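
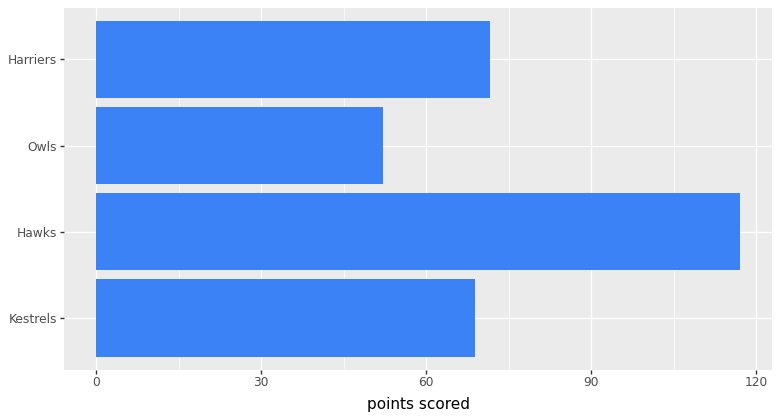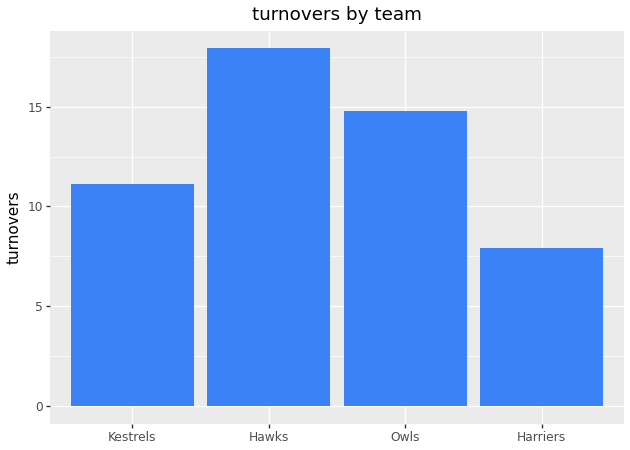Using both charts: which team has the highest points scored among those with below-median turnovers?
Chart 2 median turnovers ≈ 12; below-median teams: Kestrels, Harriers. Among those, Harriers has the highest points scored (≈ 80).

Harriers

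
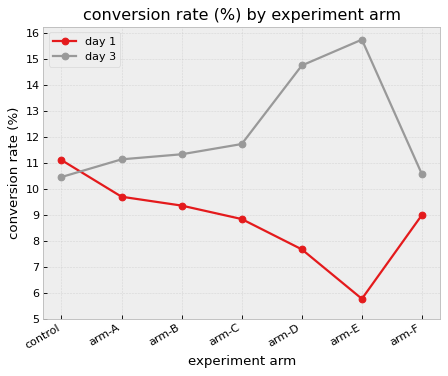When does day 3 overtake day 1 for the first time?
control: day 3 ≈ 10 vs day 1 ≈ 11 (not yet); arm-A: day 3 ≈ 11 vs day 1 ≈ 10 (first crossover).

arm-A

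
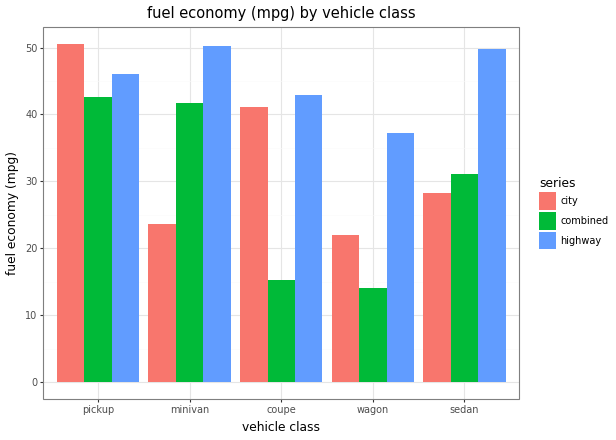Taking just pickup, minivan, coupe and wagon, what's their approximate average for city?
≈ 34

(50 + 25 + 40 + 20) / 4 ≈ 34.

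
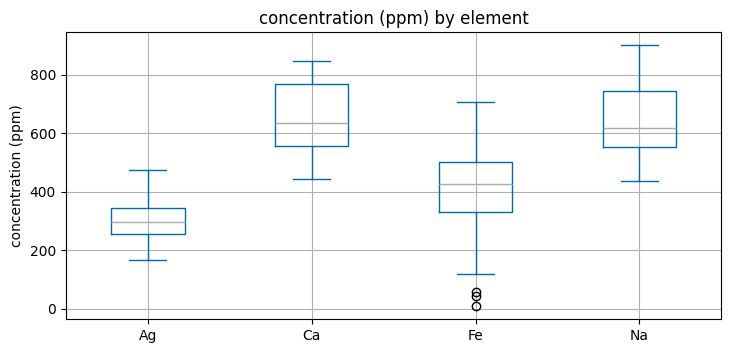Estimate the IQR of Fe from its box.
Q3 ≈ 500, Q1 ≈ 350; IQR ≈ 150.

≈ 150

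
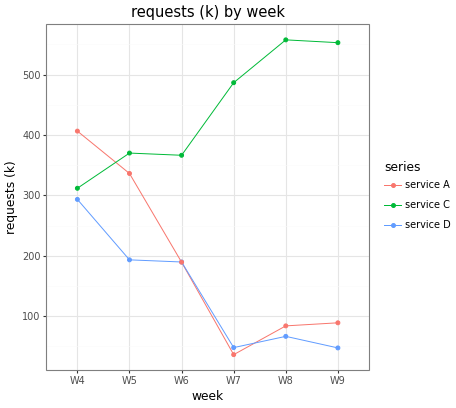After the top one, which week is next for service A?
Top 3 for service A: W4 ≈ 400, W5 ≈ 350, W6 ≈ 200.

W5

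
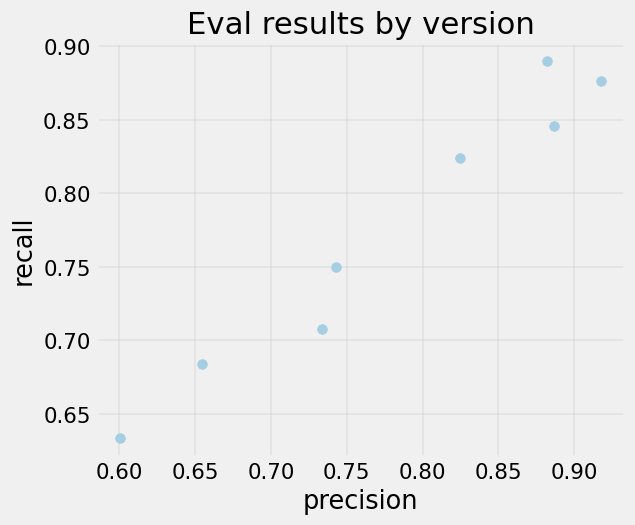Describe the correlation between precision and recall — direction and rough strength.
Points are positively correlated; strong (|r| ≈ 1.0).

positive, strong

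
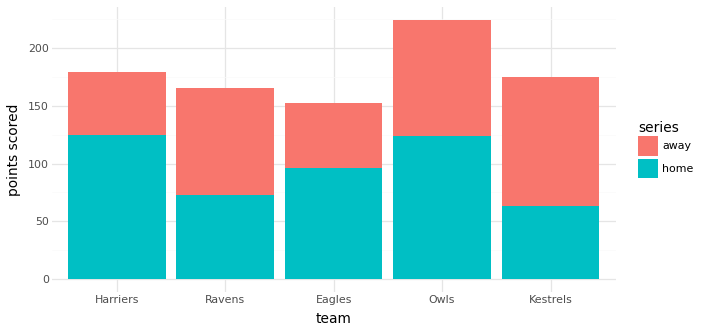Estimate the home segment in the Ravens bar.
home top ≈ 80, bottom ≈ 0; segment ≈ 80.

≈ 80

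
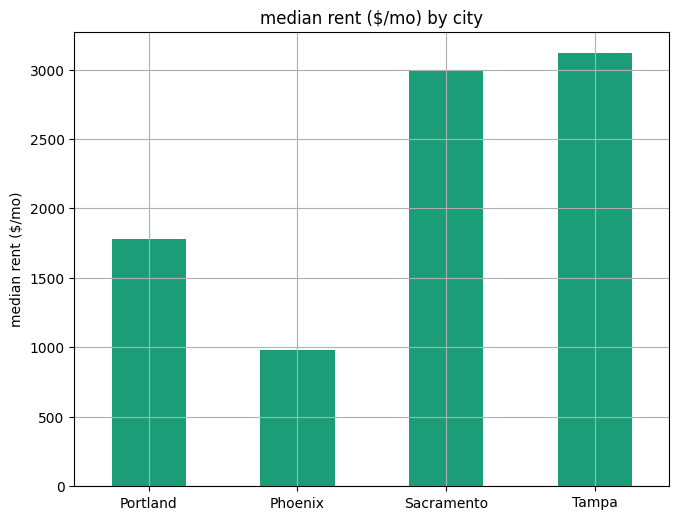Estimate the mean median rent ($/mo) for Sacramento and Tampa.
≈ 3000

(3000 + 3000) / 2 ≈ 3000.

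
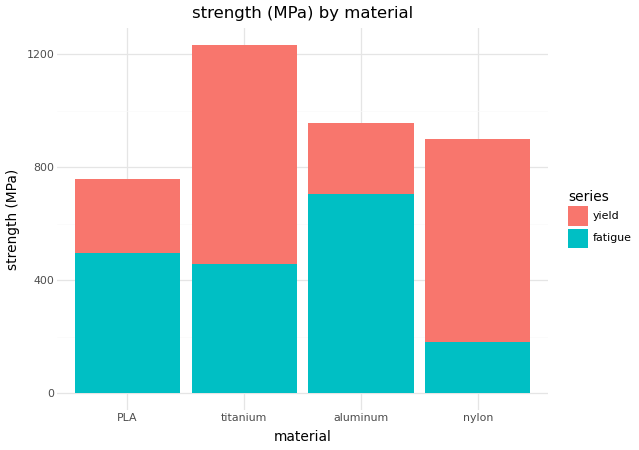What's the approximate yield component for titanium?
yield top ≈ 1200, bottom ≈ 400; segment ≈ 800.

≈ 800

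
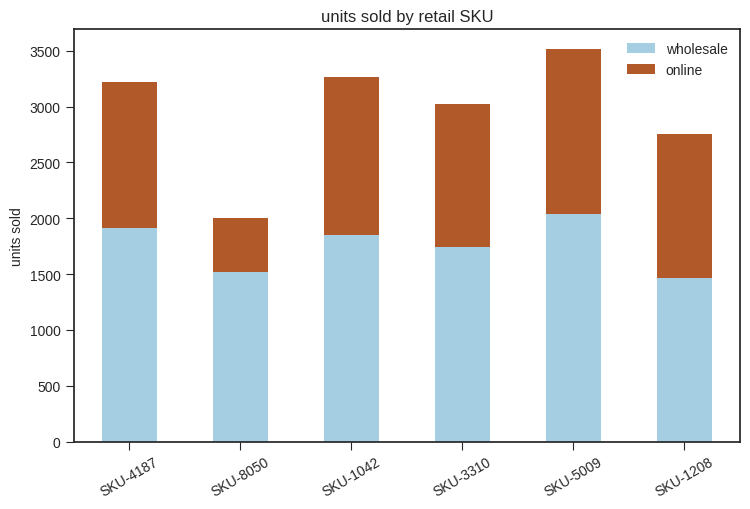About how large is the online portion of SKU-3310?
≈ 1500

online top ≈ 3000, bottom ≈ 1500; segment ≈ 1500.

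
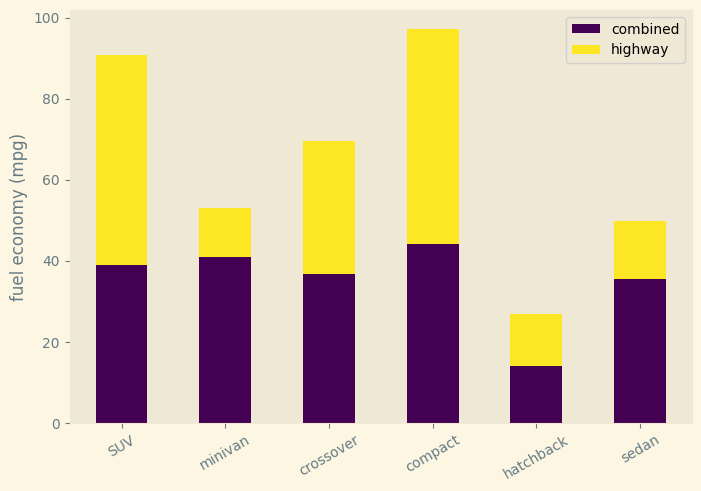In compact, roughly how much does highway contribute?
highway top ≈ 100, bottom ≈ 40; segment ≈ 60.

≈ 60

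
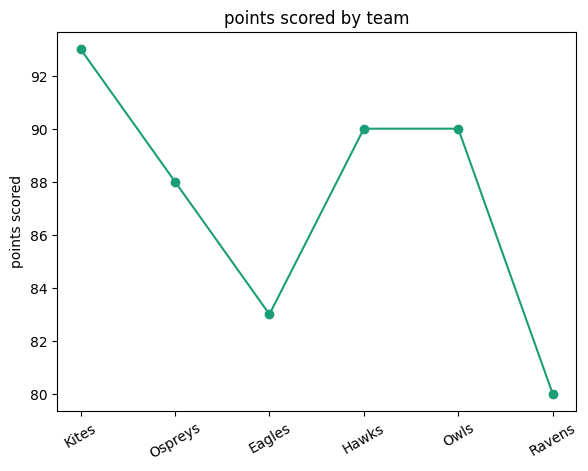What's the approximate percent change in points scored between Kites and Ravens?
≈ -13%

Kites ≈ 92, Ravens ≈ 80; (80 − 92) / 92 ≈ -13%.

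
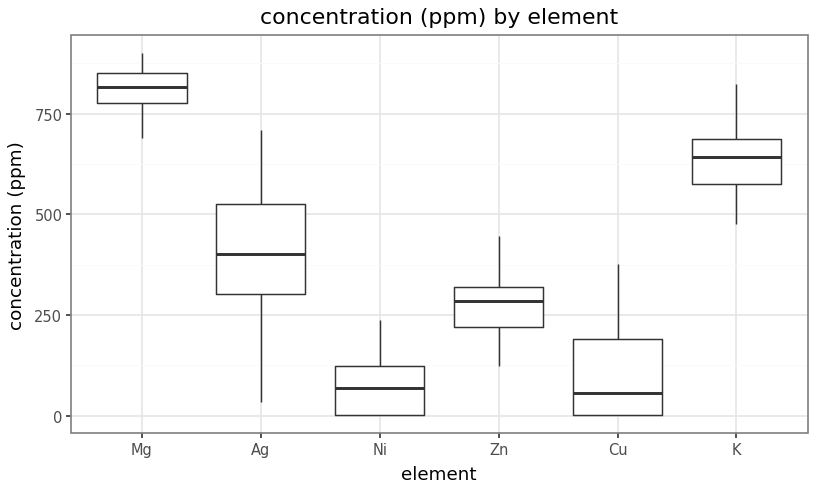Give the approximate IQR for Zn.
≈ 100

Q3 ≈ 300, Q1 ≈ 200; IQR ≈ 100.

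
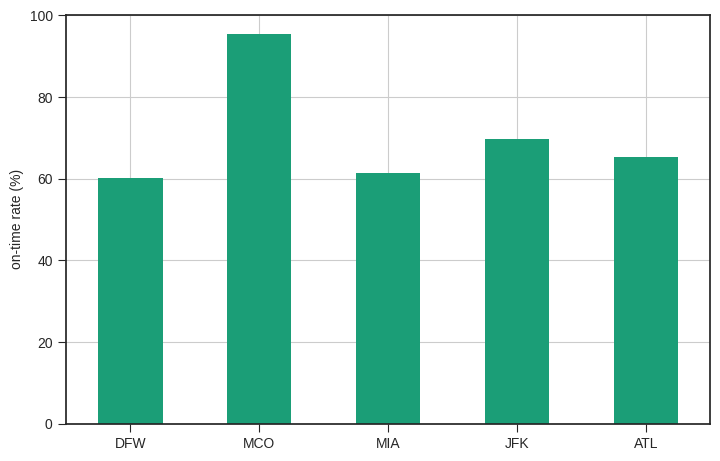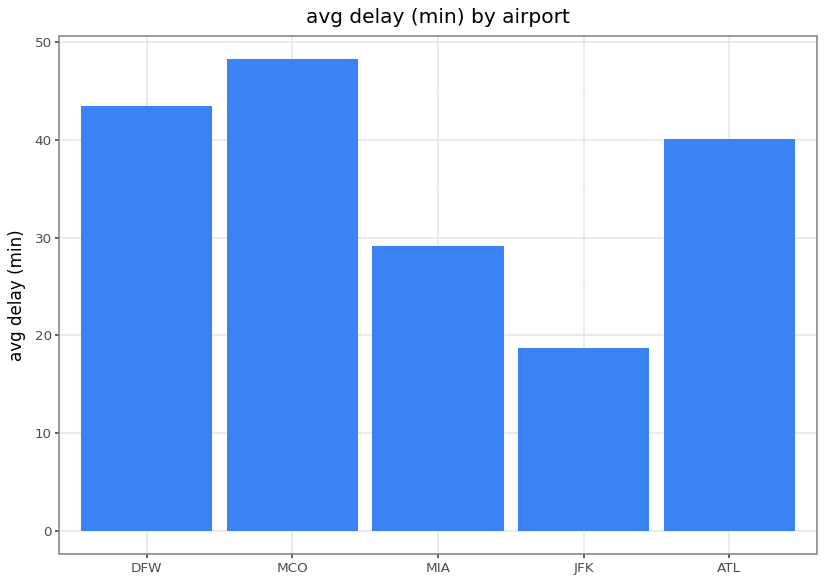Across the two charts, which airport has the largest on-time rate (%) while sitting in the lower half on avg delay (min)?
JFK

Chart 2 median avg delay (min) ≈ 40; below-median airports: MIA, JFK. Among those, JFK has the highest on-time rate (%) (≈ 70).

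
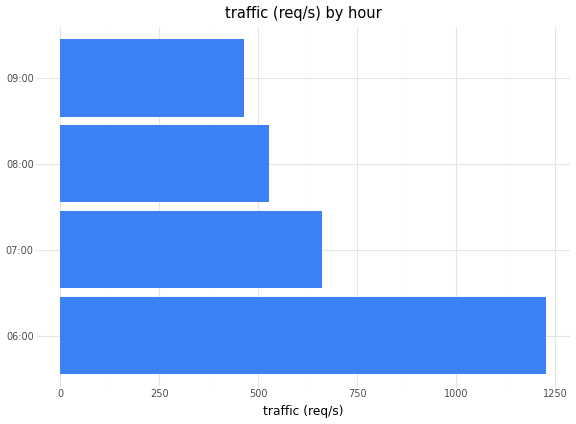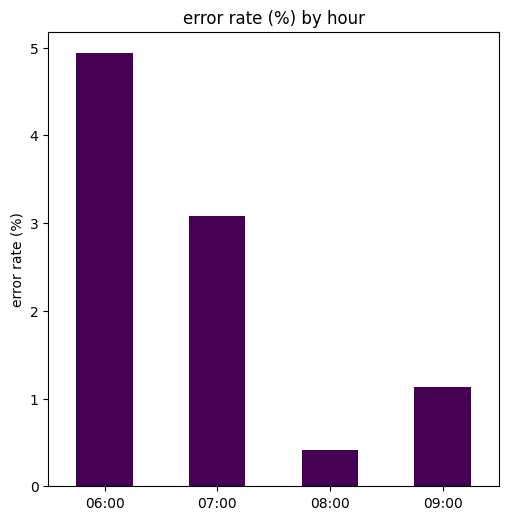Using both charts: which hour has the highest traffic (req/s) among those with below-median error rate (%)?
Chart 2 median error rate (%) ≈ 2; below-median hours: 08:00, 09:00. Among those, 08:00 has the highest traffic (req/s) (≈ 600).

08:00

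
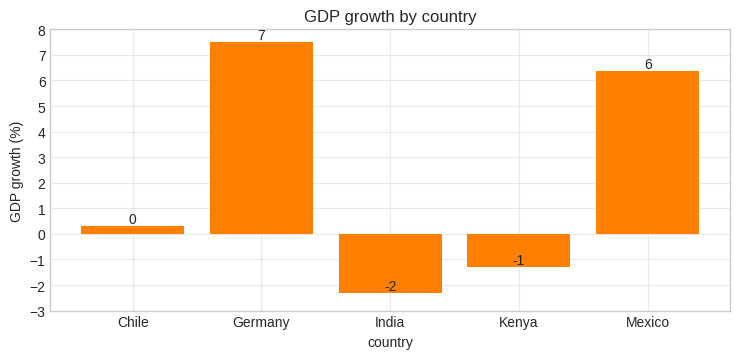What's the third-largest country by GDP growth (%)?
Top 4: Germany ≈ 7, Mexico ≈ 6, Chile ≈ 0, Kenya ≈ -1.

Chile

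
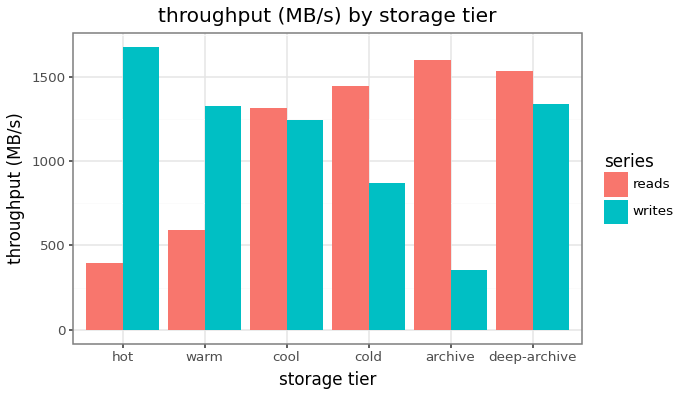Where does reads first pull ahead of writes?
warm: reads ≈ 600 vs writes ≈ 1400 (not yet); cool: reads ≈ 1400 vs writes ≈ 1200 (first crossover).

cool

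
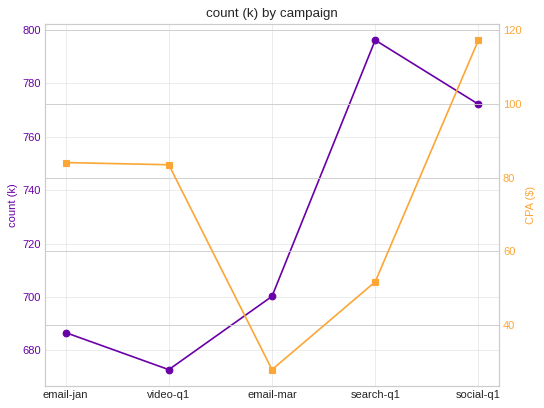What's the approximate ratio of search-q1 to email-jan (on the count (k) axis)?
≈ 1.18×

search-q1 ≈ 800, email-jan ≈ 680; 800/680 ≈ 1.18.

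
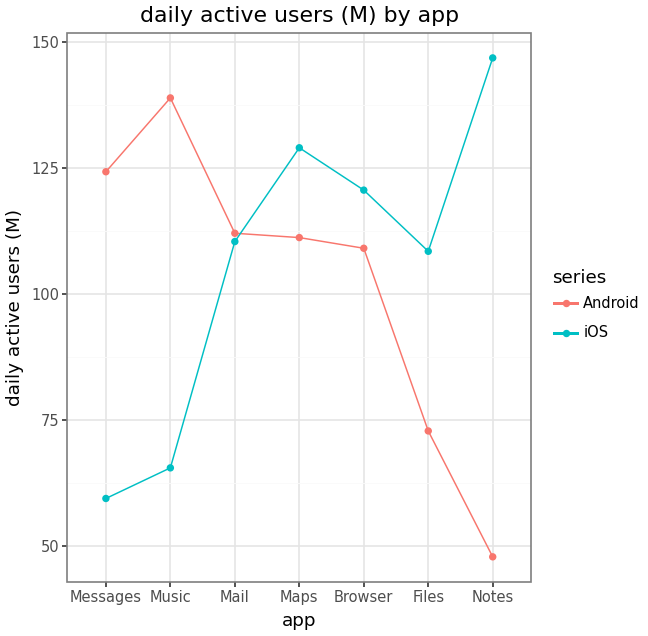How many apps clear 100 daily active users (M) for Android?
5

Above 100: Messages, Music, Mail, Maps, Browser.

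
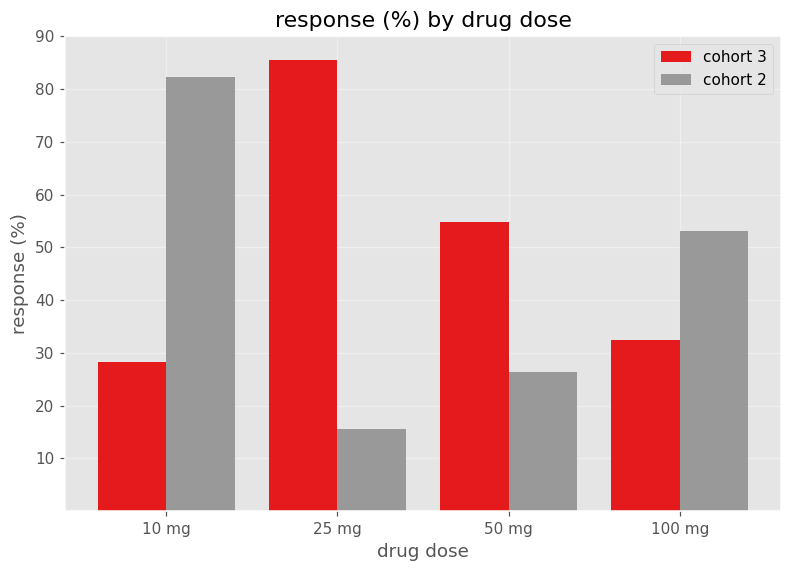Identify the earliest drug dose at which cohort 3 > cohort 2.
25 mg

10 mg: cohort 3 ≈ 30 vs cohort 2 ≈ 80 (not yet); 25 mg: cohort 3 ≈ 90 vs cohort 2 ≈ 20 (first crossover).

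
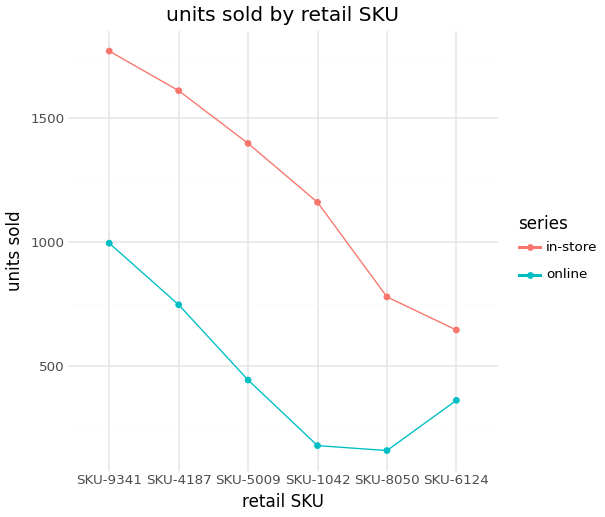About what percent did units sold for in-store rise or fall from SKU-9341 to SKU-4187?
SKU-9341 ≈ 1800, SKU-4187 ≈ 1600; (1600 − 1800) / 1800 ≈ -11.1%.

≈ -11.1%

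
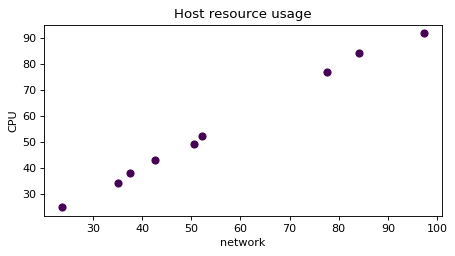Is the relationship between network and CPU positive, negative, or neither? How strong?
positive, strong

Points are positively correlated; strong (|r| ≈ 1.0).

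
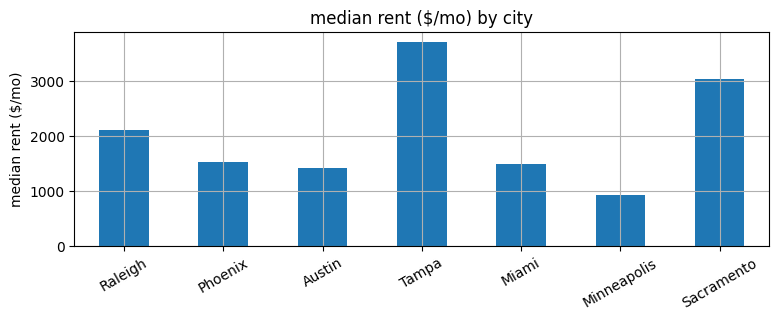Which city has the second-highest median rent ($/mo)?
Top 3: Tampa ≈ 3500, Sacramento ≈ 3000, Raleigh ≈ 2000.

Sacramento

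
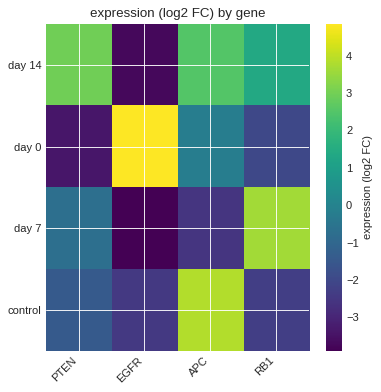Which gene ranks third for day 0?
RB1

Top 4 for day 0: EGFR ≈ 5, APC ≈ 0, RB1 ≈ -2, PTEN ≈ -3.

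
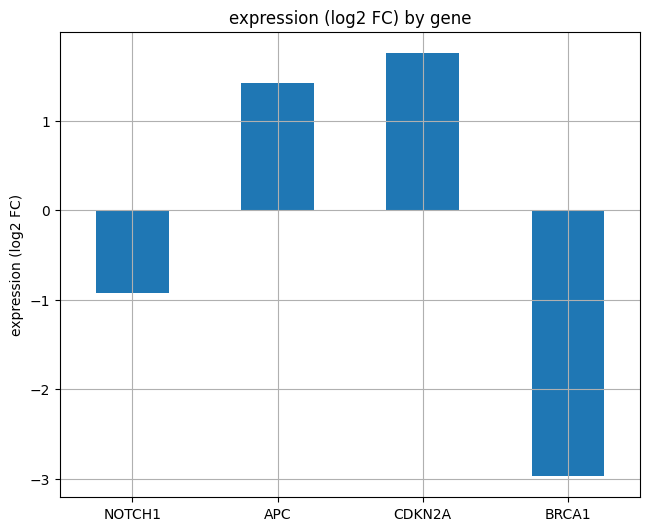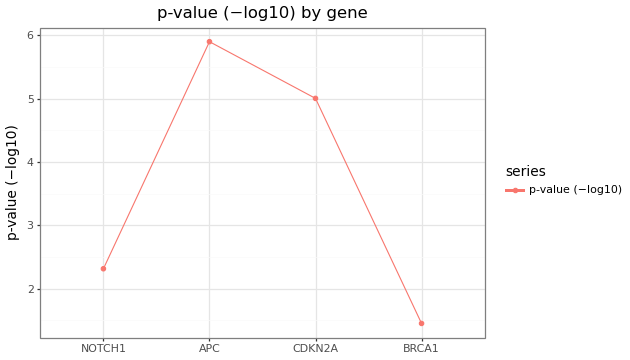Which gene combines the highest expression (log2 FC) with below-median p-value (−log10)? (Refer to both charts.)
NOTCH1

Chart 2 median p-value (−log10) ≈ 4; below-median genes: NOTCH1, BRCA1. Among those, NOTCH1 has the highest expression (log2 FC) (≈ -1).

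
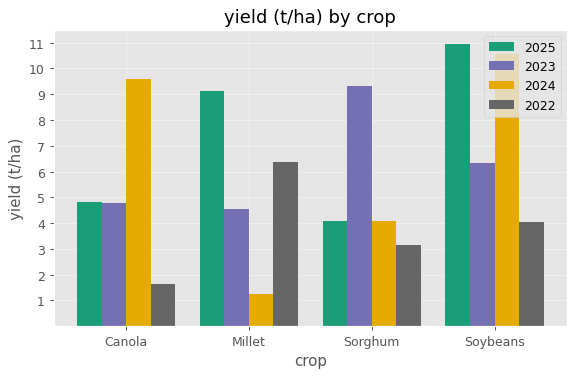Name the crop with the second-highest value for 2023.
Soybeans

Top 3 for 2023: Sorghum ≈ 9, Soybeans ≈ 6, Canola ≈ 5.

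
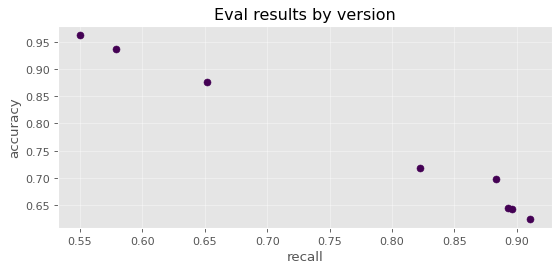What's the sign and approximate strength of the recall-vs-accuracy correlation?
Points are negatively correlated; strong (|r| ≈ 1.0).

negative, strong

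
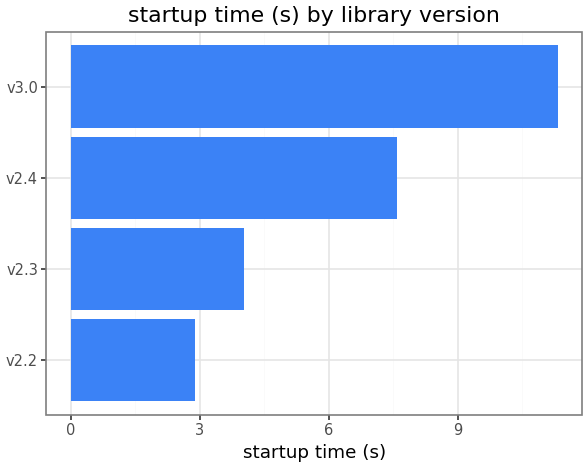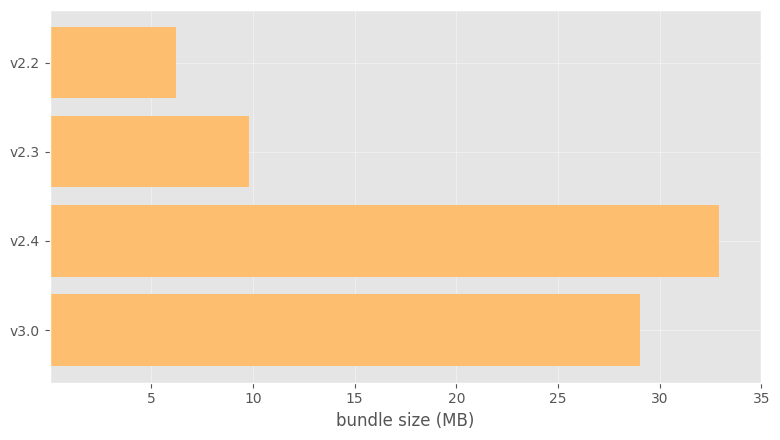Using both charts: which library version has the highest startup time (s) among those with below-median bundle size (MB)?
v2.3

Chart 2 median bundle size (MB) ≈ 20; below-median library versions: v2.2, v2.3. Among those, v2.3 has the highest startup time (s) (≈ 4).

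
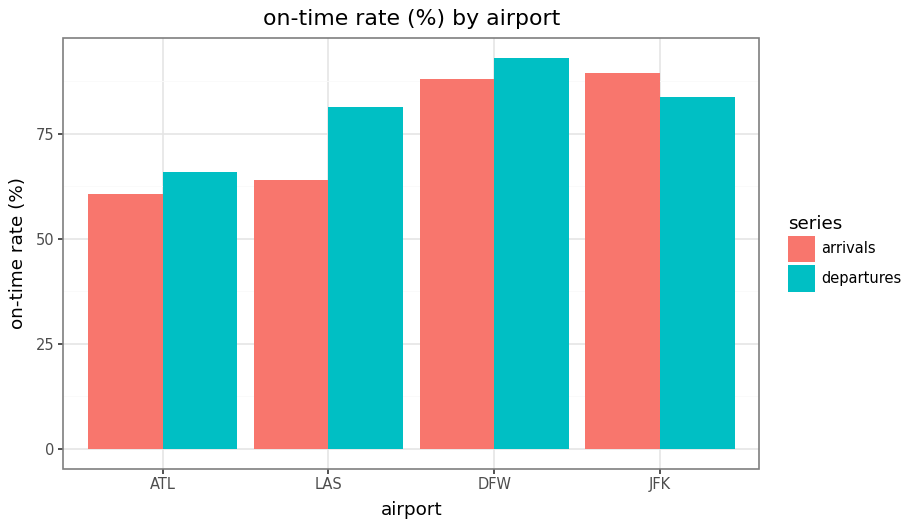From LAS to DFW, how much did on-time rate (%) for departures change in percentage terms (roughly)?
≈ +12.5%

LAS ≈ 80, DFW ≈ 90; (90 − 80) / 80 ≈ +12.5%.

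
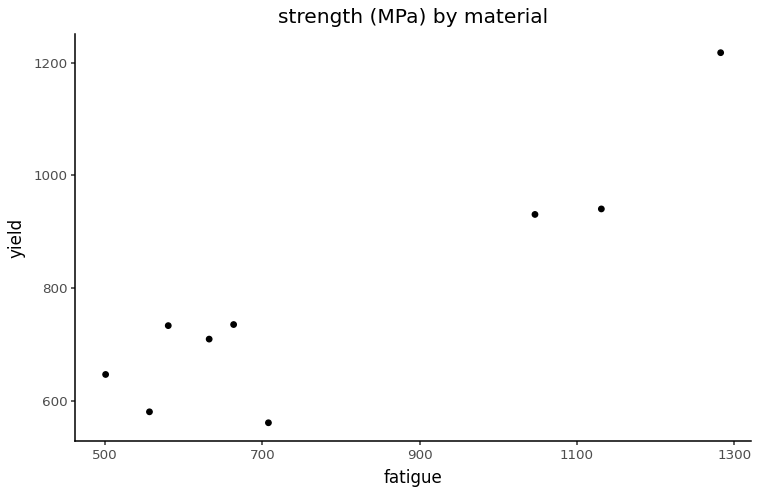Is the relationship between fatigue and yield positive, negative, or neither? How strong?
positive, strong

Points are positively correlated; strong (|r| ≈ 0.9).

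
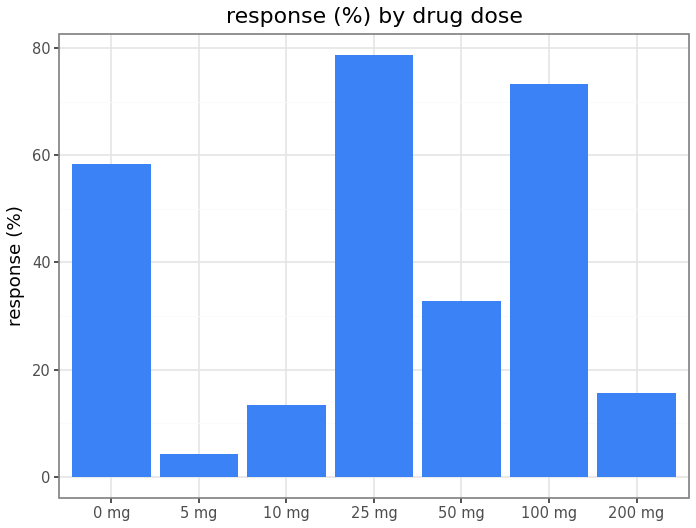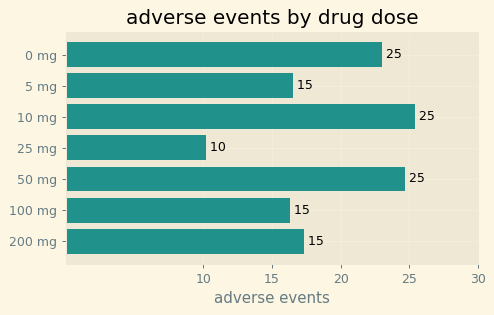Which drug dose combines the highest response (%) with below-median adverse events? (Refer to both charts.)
25 mg

Chart 2 median adverse events ≈ 15; below-median drug doses: 5 mg, 25 mg, 100 mg. Among those, 25 mg has the highest response (%) (≈ 80).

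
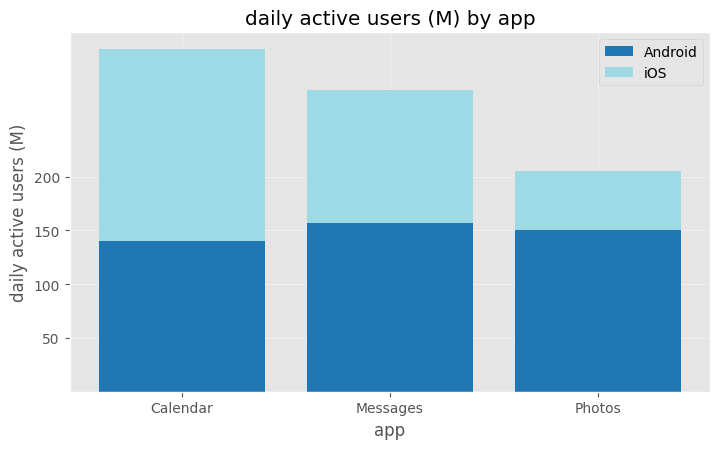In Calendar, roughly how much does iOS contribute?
iOS top ≈ 300, bottom ≈ 150; segment ≈ 150.

≈ 150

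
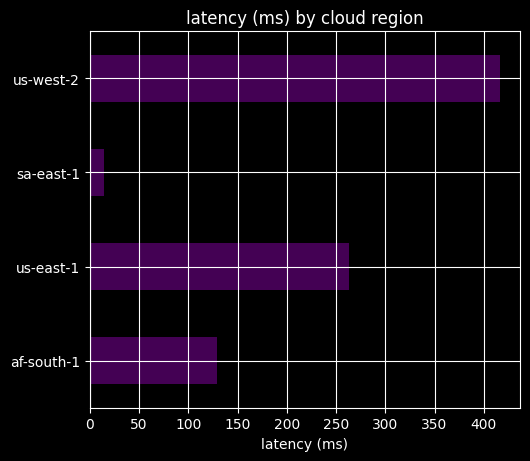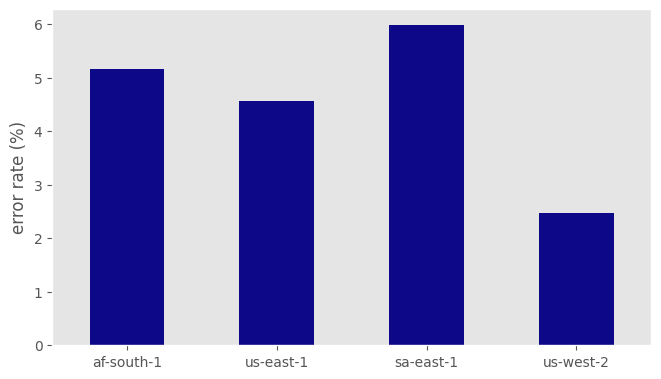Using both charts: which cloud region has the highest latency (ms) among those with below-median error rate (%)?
Chart 2 median error rate (%) ≈ 5; below-median cloud regions: us-east-1, us-west-2. Among those, us-west-2 has the highest latency (ms) (≈ 400).

us-west-2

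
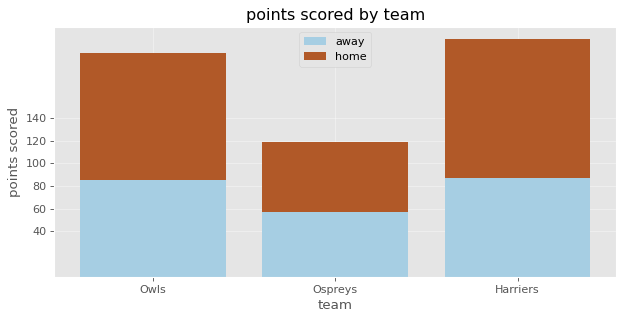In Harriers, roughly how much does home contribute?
≈ 120

home top ≈ 200, bottom ≈ 80; segment ≈ 120.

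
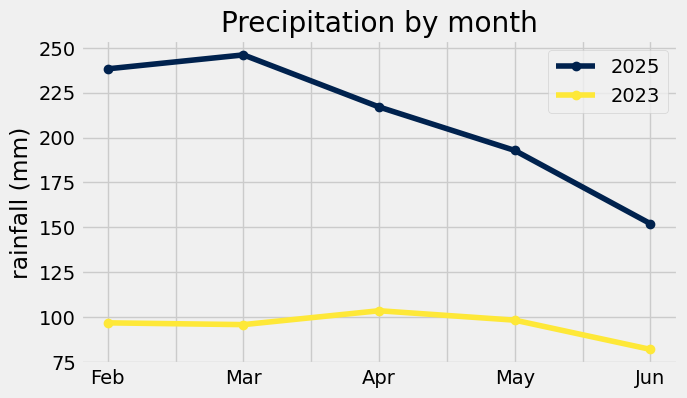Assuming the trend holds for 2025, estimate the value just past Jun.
≈ 130

Last three: 220, 200, 160 → slope ≈ -30/step → next ≈ 130.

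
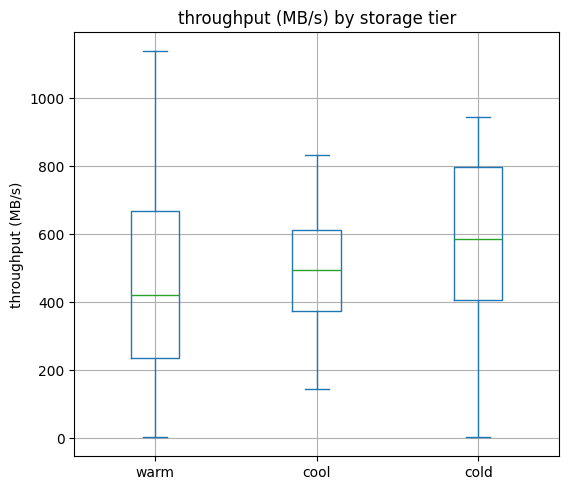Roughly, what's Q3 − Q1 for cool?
≈ 240

Q3 ≈ 610, Q1 ≈ 370; IQR ≈ 240.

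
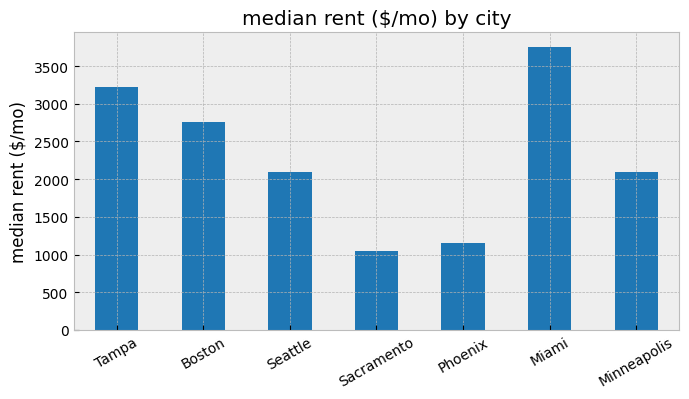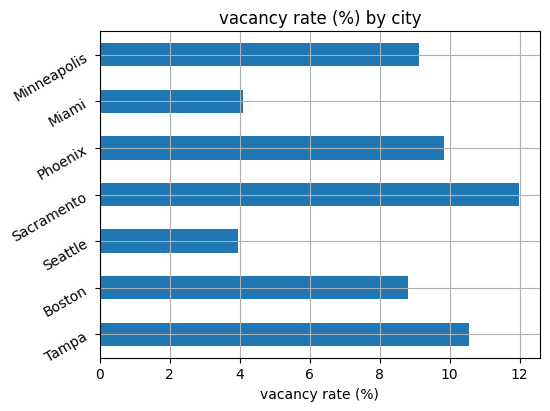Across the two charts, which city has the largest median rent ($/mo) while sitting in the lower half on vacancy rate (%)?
Chart 2 median vacancy rate (%) ≈ 10; below-median cities: Boston, Seattle, Miami. Among those, Miami has the highest median rent ($/mo) (≈ 4000).

Miami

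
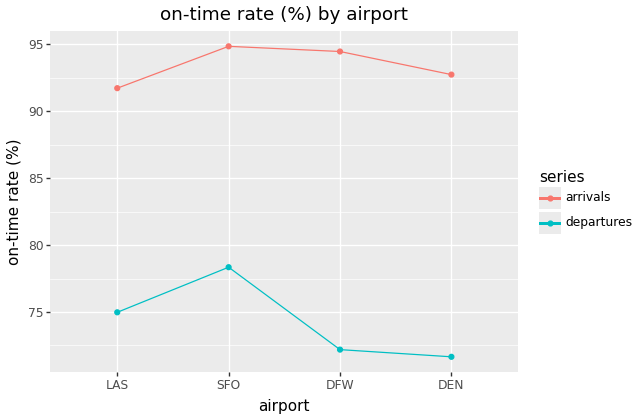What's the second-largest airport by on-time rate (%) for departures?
Top 3 for departures: SFO ≈ 78, LAS ≈ 74, DFW ≈ 72.

LAS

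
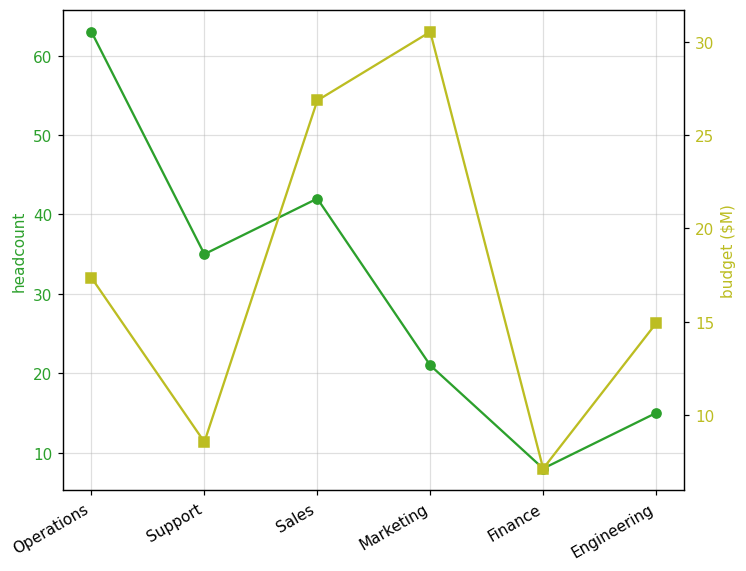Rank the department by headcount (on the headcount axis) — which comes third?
Support

Top 4 (on the headcount axis): Operations ≈ 65, Sales ≈ 40, Support ≈ 35, Marketing ≈ 20.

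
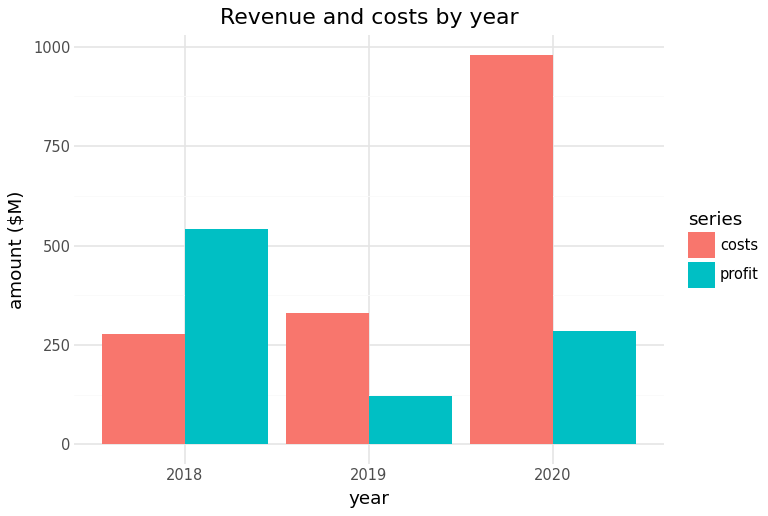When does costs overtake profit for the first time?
2019

2018: costs ≈ 300 vs profit ≈ 500 (not yet); 2019: costs ≈ 300 vs profit ≈ 100 (first crossover).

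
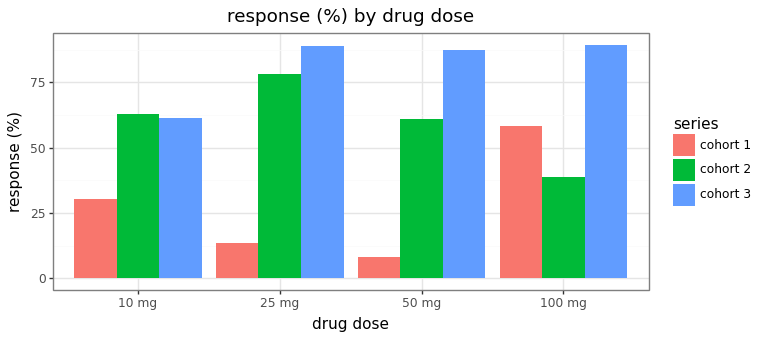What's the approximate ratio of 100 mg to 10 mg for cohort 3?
≈ 1.5×

100 mg ≈ 90, 10 mg ≈ 60; 90/60 ≈ 1.5.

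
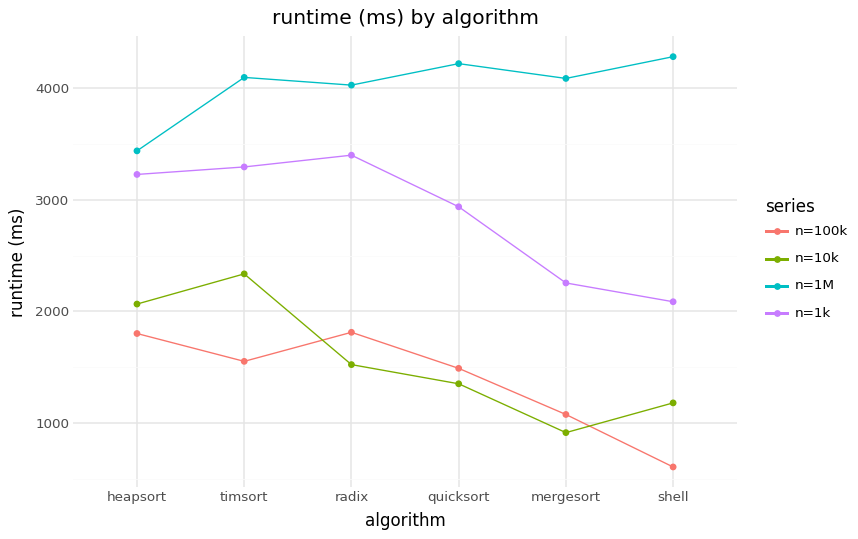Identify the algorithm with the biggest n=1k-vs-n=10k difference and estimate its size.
radix: n=1k ≈ 3500, n=10k ≈ 1500 → gap ≈ 2000. Next-largest (quicksort) is only ≈ 1500.

radix, ≈ 2000 ms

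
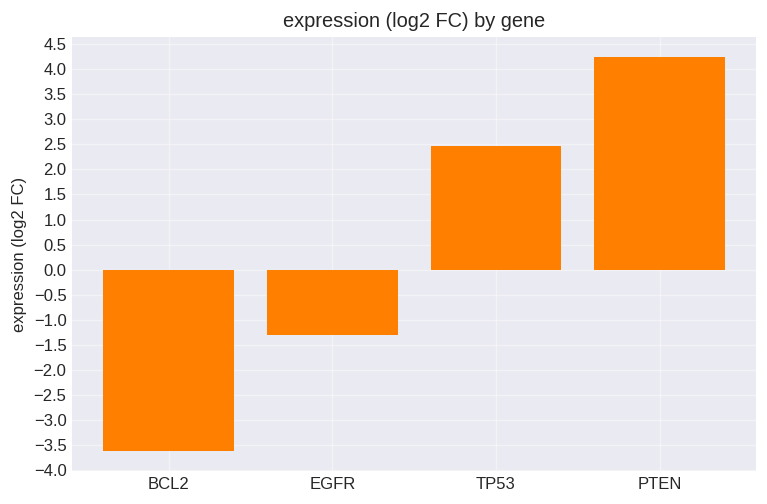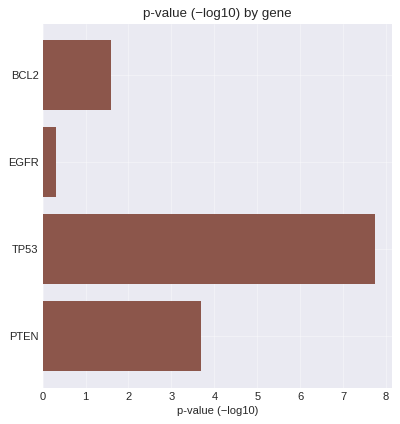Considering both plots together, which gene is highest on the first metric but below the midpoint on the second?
Chart 2 median p-value (−log10) ≈ 3; below-median genes: BCL2, EGFR. Among those, EGFR has the highest expression (log2 FC) (≈ -1.5).

EGFR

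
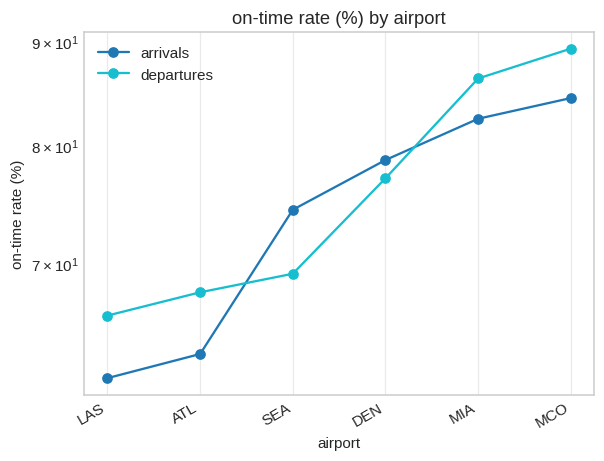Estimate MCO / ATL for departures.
≈ 1.29×

MCO ≈ 90, ATL ≈ 70; 90/70 ≈ 1.29.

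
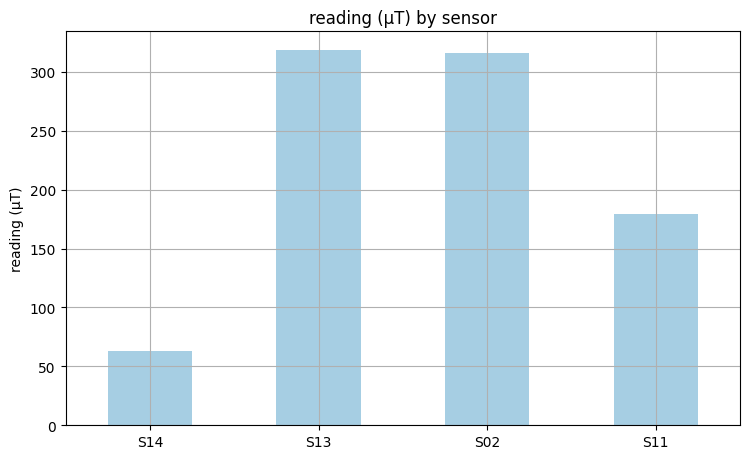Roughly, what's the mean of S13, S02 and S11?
(300 + 300 + 200) / 3 ≈ 267.

≈ 267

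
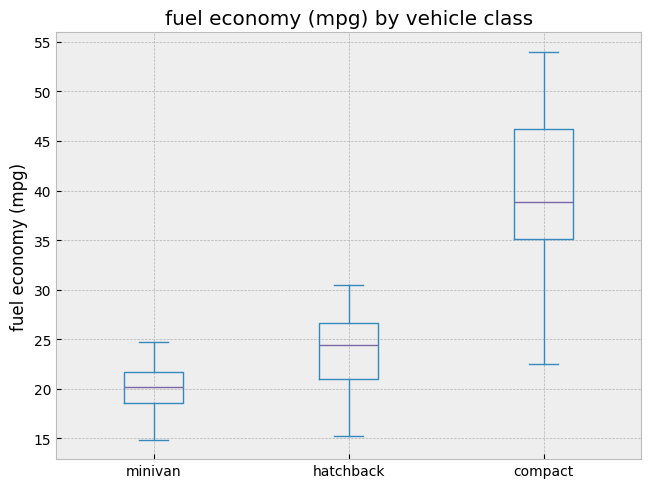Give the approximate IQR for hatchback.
≈ 6

Q3 ≈ 26, Q1 ≈ 20; IQR ≈ 6.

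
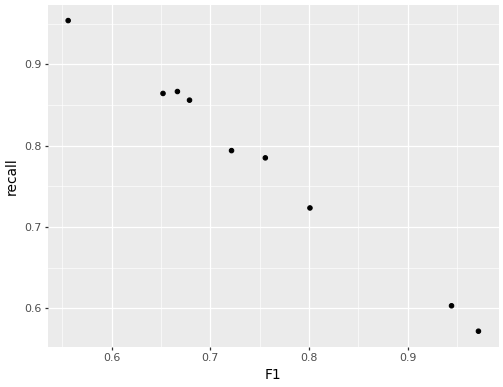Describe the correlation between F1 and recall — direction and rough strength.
Points are negatively correlated; strong (|r| ≈ 1.0).

negative, strong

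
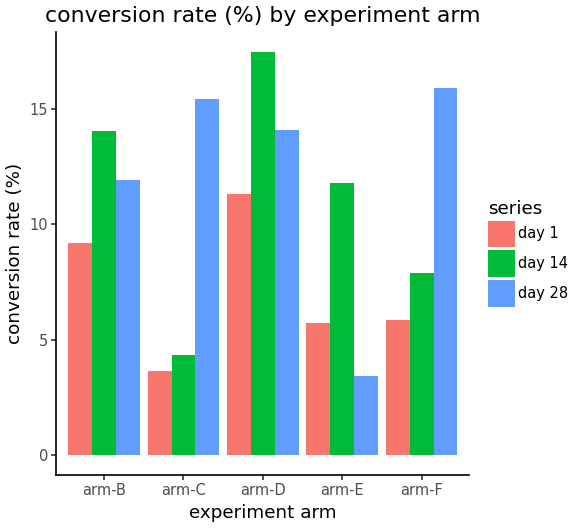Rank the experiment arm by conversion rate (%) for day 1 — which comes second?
arm-B

Top 3 for day 1: arm-D ≈ 12, arm-B ≈ 10, arm-F ≈ 6.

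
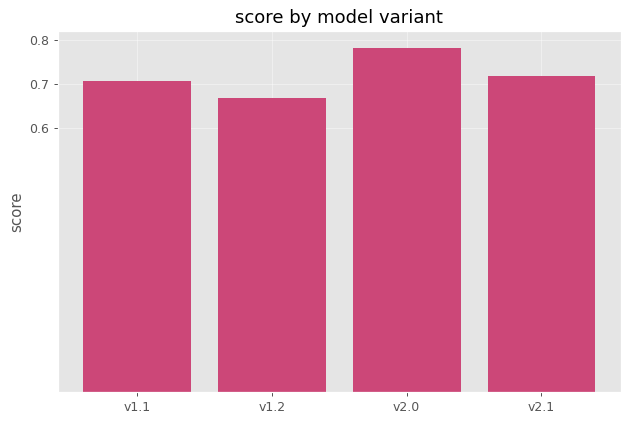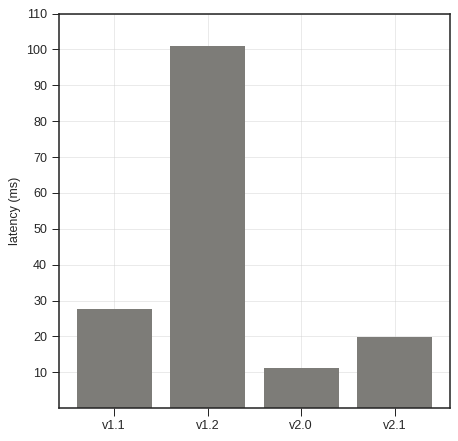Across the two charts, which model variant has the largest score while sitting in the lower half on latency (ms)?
Chart 2 median latency (ms) ≈ 20; below-median model variants: v2.0, v2.1. Among those, v2.0 has the highest score (≈ 0.8).

v2.0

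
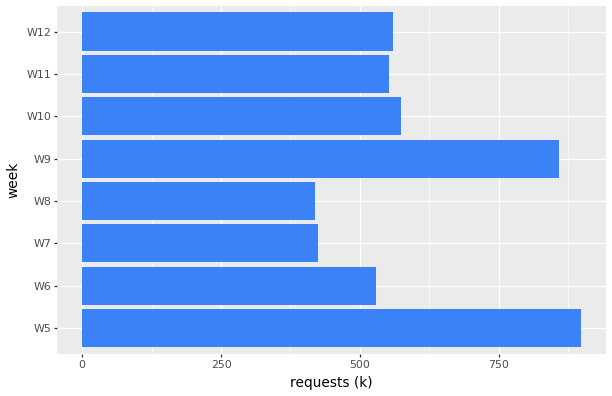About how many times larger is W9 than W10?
≈ 1.5×

W9 ≈ 900, W10 ≈ 600; 900/600 ≈ 1.5.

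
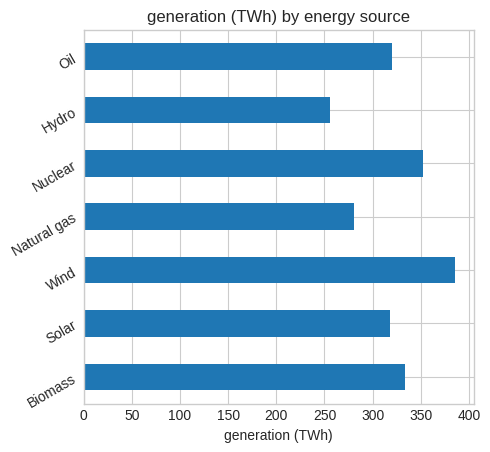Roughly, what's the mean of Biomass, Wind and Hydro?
≈ 333

(350 + 400 + 250) / 3 ≈ 333.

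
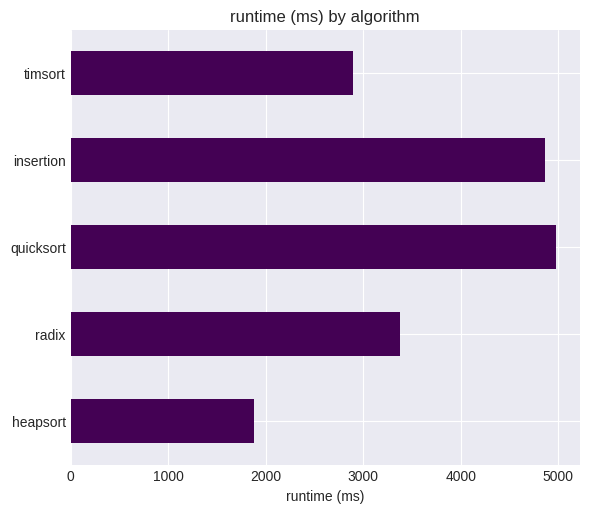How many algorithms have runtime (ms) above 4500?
2

Above 4500: quicksort, insertion.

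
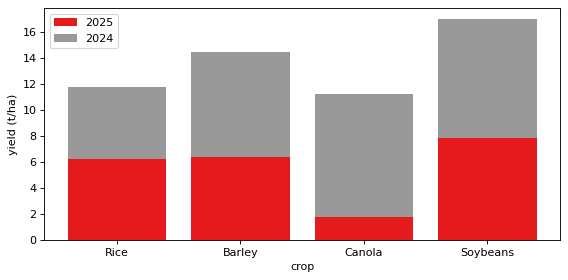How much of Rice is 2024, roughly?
2024 top ≈ 12, bottom ≈ 6; segment ≈ 6.

≈ 6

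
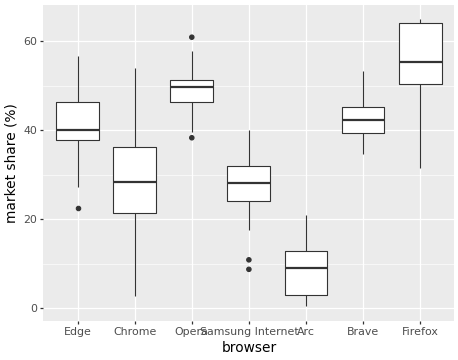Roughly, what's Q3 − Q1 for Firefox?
≈ 15

Q3 ≈ 65, Q1 ≈ 50; IQR ≈ 15.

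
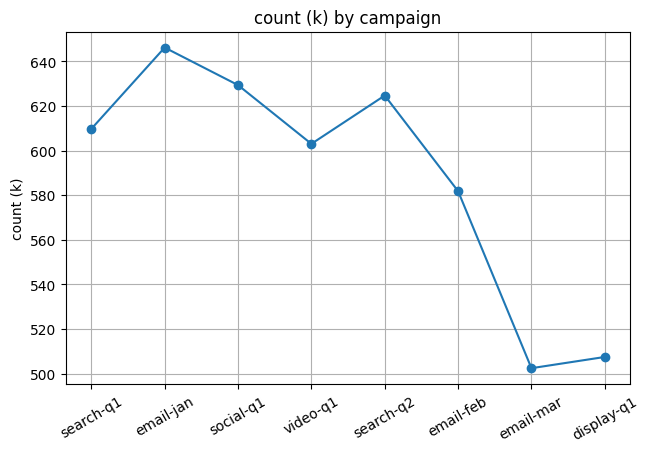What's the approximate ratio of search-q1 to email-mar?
≈ 1.2×

search-q1 ≈ 600, email-mar ≈ 500; 600/500 ≈ 1.2.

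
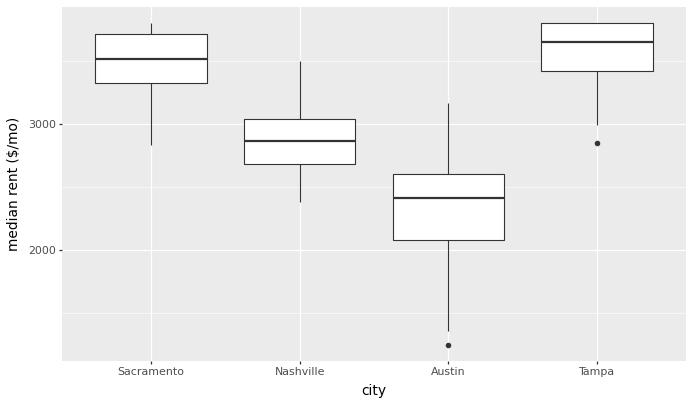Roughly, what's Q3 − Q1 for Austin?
Q3 ≈ 2600, Q1 ≈ 2000; IQR ≈ 600.

≈ 600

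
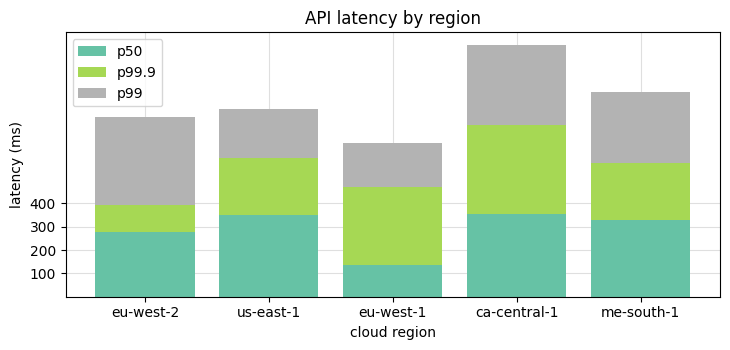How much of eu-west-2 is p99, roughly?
p99 top ≈ 800, bottom ≈ 400; segment ≈ 400.

≈ 400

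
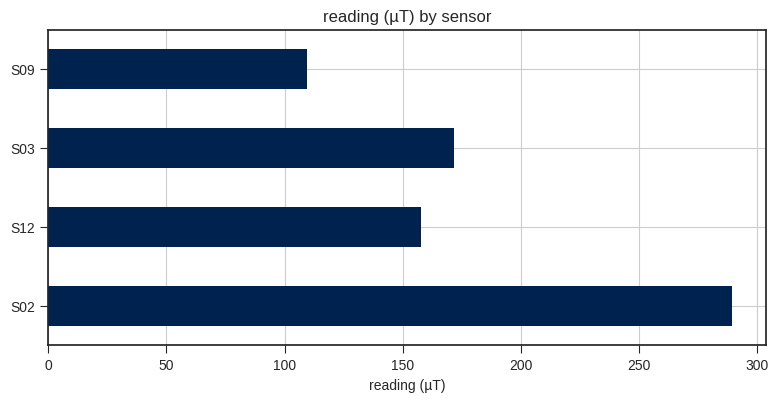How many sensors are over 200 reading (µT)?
Above 200: S02.

1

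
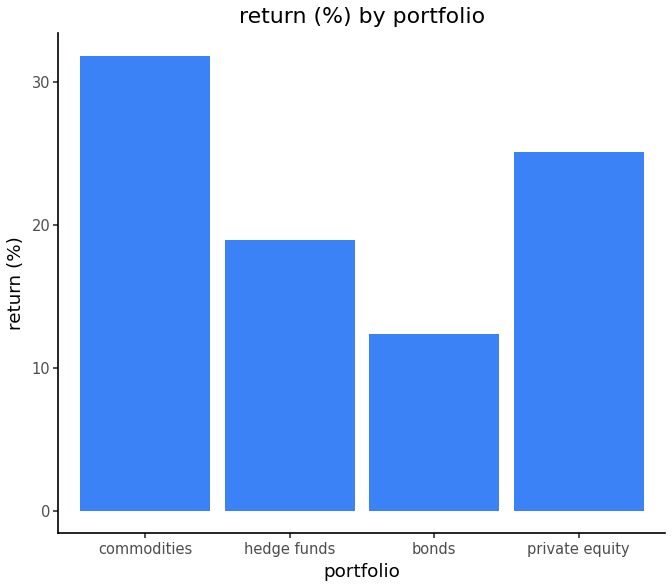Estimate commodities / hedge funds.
≈ 1.5×

commodities ≈ 30, hedge funds ≈ 20; 30/20 ≈ 1.5.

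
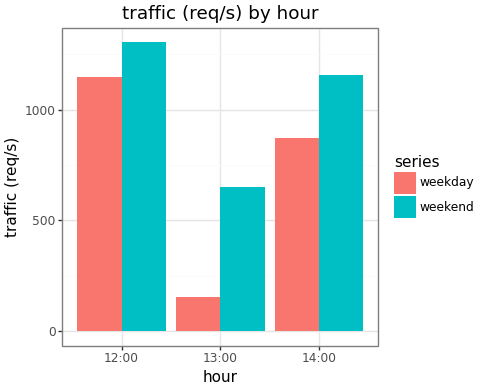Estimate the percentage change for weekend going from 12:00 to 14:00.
12:00 ≈ 1400, 14:00 ≈ 1200; (1200 − 1400) / 1400 ≈ -14.3%.

≈ -14.3%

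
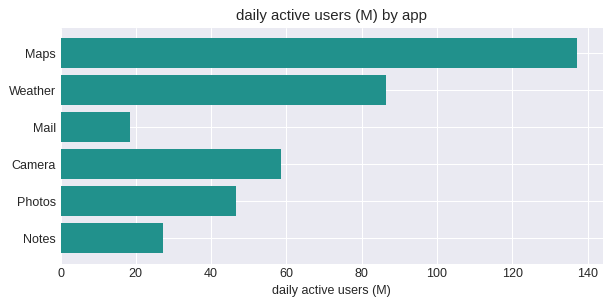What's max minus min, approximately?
Max Maps ≈ 140, min Mail ≈ 20; range ≈ 120.

≈ 120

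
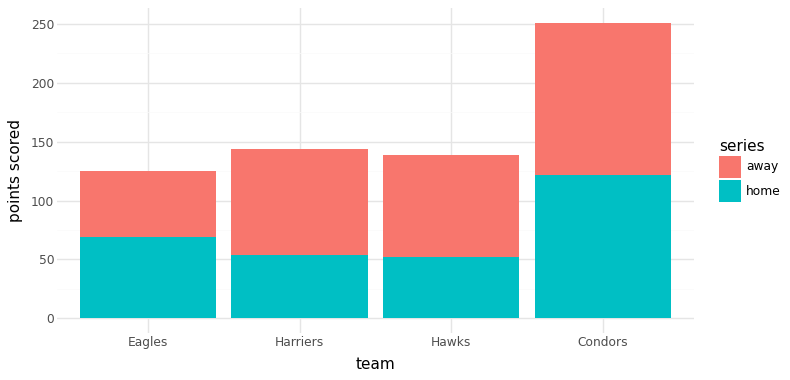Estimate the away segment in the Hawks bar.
away top ≈ 150, bottom ≈ 50; segment ≈ 100.

≈ 100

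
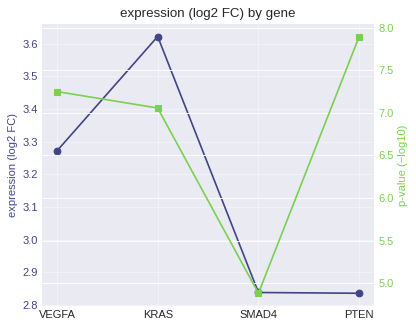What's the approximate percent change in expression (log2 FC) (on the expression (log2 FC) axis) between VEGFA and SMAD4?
VEGFA ≈ 3.3, SMAD4 ≈ 2.8; (2.8 − 3.3) / 3.3 ≈ -15.2%.

≈ -15.2%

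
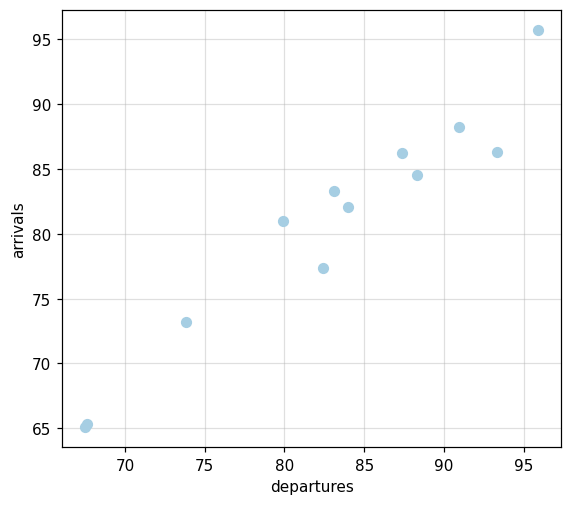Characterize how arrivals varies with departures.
Points are positively correlated; strong (|r| ≈ 1.0).

positive, strong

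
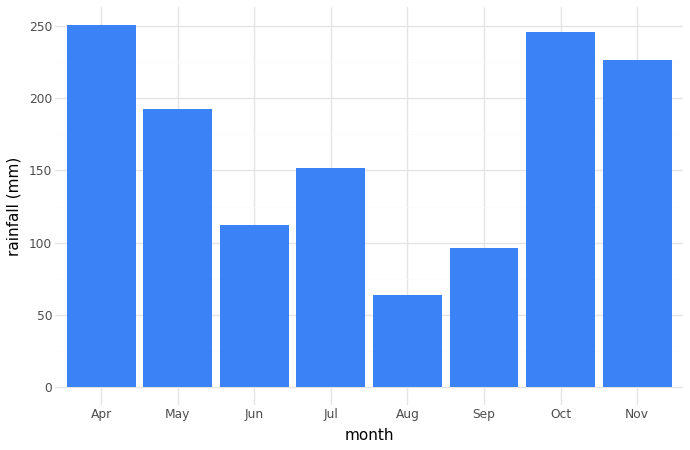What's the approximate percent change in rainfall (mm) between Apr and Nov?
≈ -10%

Apr ≈ 250, Nov ≈ 225; (225 − 250) / 250 ≈ -10%.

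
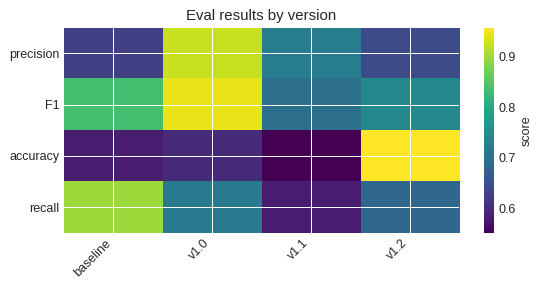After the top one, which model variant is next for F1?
baseline

Top 3 for F1: v1.0 ≈ 0.95, baseline ≈ 0.85, v1.2 ≈ 0.75.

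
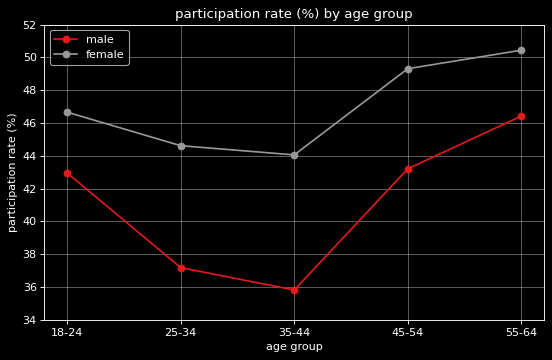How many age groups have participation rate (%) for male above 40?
3

Above 40: 18-24, 45-54, 55-64.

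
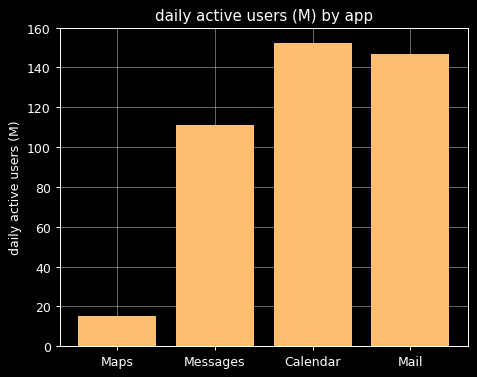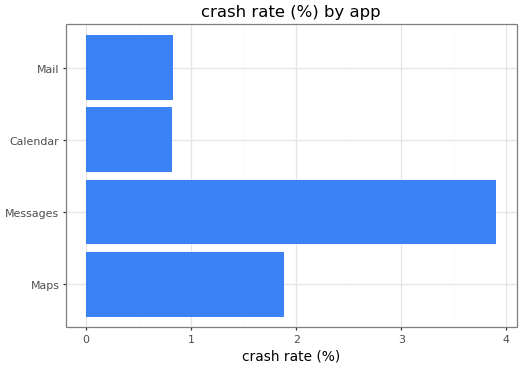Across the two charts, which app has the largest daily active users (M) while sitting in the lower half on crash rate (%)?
Chart 2 median crash rate (%) ≈ 1.5; below-median apps: Calendar, Mail. Among those, Calendar has the highest daily active users (M) (≈ 160).

Calendar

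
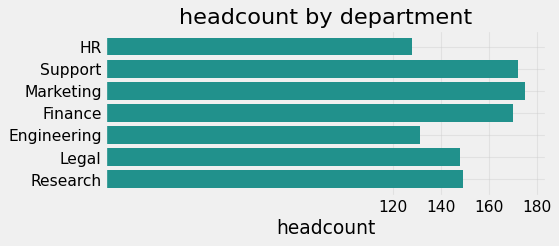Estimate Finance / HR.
Finance ≈ 160, HR ≈ 120; 160/120 ≈ 1.33.

≈ 1.33×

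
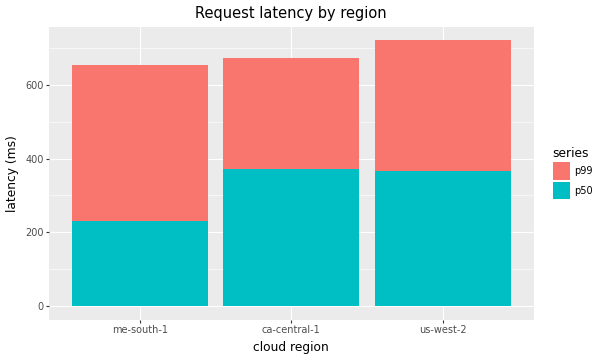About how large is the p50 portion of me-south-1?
≈ 200

p50 top ≈ 200, bottom ≈ 0; segment ≈ 200.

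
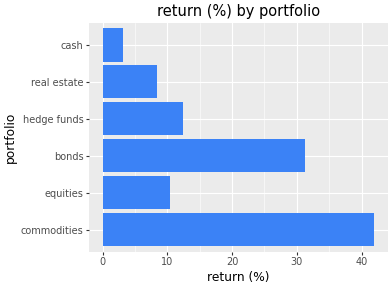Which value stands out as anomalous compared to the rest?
commodities

commodities ≈ 40; the rest sit between ≈ 5 and ≈ 30.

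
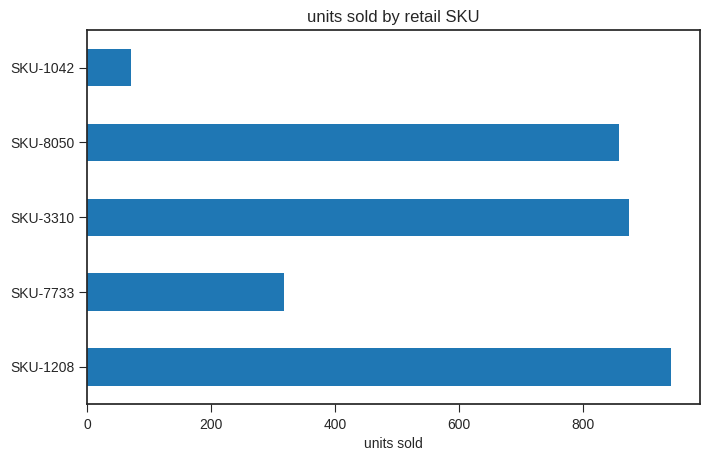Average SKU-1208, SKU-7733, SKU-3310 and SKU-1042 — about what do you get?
≈ 550

(900 + 300 + 900 + 100) / 4 ≈ 550.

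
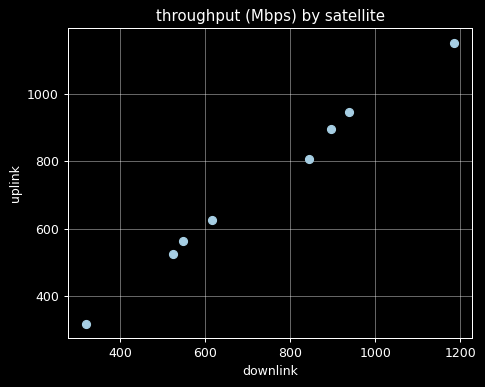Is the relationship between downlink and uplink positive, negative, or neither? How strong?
positive, strong

Points are positively correlated; strong (|r| ≈ 1.0).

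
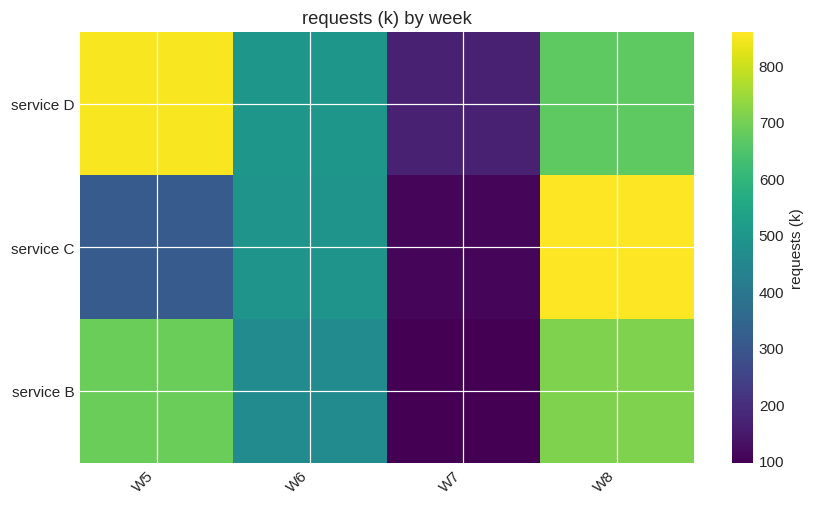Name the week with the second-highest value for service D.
W8

Top 3 for service D: W5 ≈ 800, W8 ≈ 700, W6 ≈ 500.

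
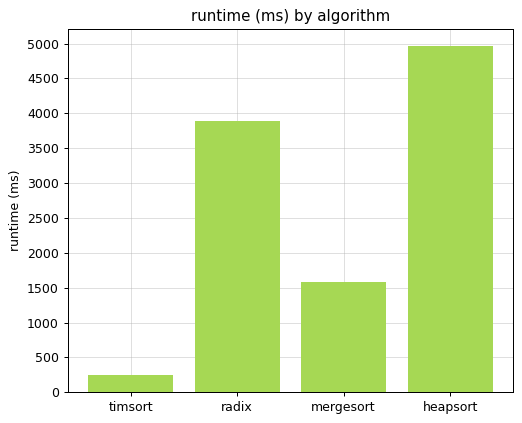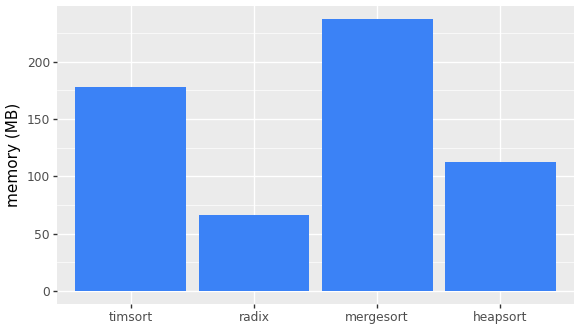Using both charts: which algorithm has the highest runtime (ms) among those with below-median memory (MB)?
heapsort

Chart 2 median memory (MB) ≈ 150; below-median algorithms: radix, heapsort. Among those, heapsort has the highest runtime (ms) (≈ 5000).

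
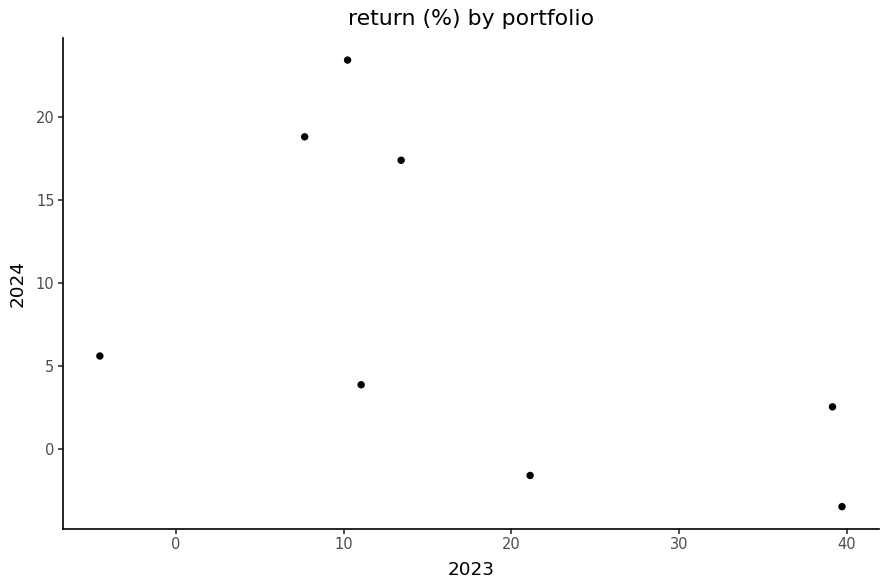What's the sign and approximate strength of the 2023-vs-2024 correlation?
Points are negatively correlated; moderate (|r| ≈ 0.5).

negative, moderate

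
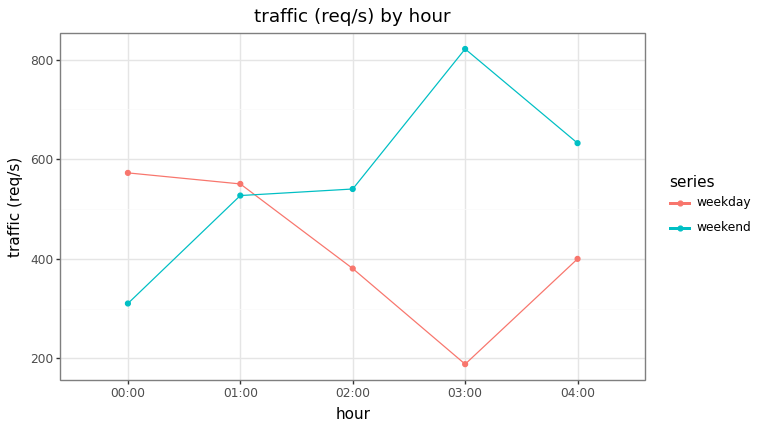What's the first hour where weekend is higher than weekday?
02:00

01:00: weekend ≈ 500 vs weekday ≈ 600 (not yet); 02:00: weekend ≈ 500 vs weekday ≈ 400 (first crossover).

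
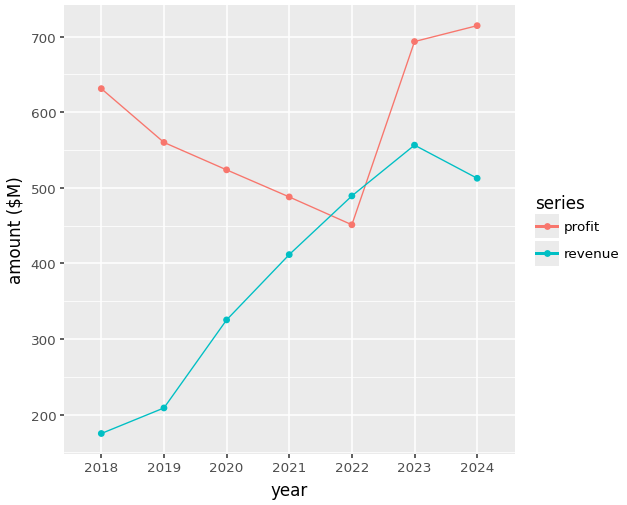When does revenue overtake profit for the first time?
2021: revenue ≈ 400 vs profit ≈ 500 (not yet); 2022: revenue ≈ 500 vs profit ≈ 450 (first crossover).

2022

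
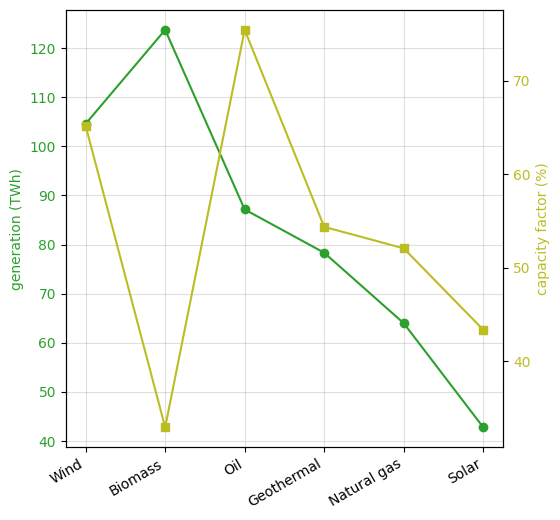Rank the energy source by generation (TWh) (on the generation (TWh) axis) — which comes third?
Oil

Top 4 (on the generation (TWh) axis): Biomass ≈ 120, Wind ≈ 100, Oil ≈ 90, Geothermal ≈ 80.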